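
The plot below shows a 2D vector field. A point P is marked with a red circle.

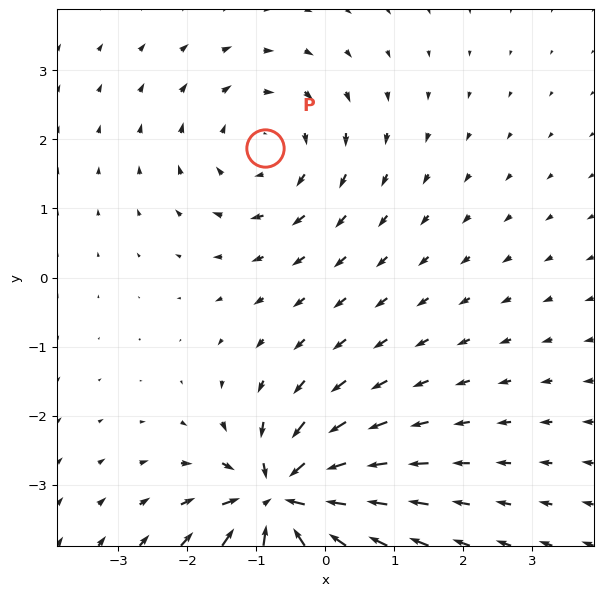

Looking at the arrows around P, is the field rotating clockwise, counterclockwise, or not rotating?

Near P at (-0.9, 1.9) the arrows circulate clockwise. The curl (z-component) there is about -3; negative curl means clockwise rotation.

clockwise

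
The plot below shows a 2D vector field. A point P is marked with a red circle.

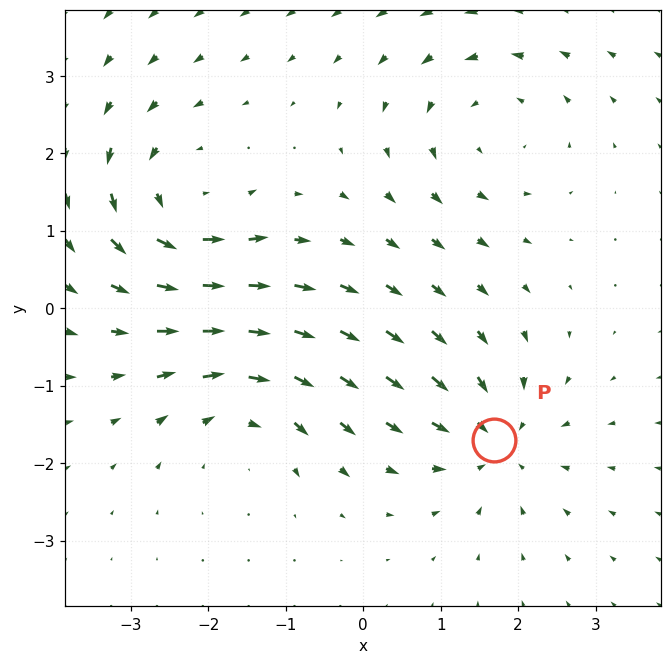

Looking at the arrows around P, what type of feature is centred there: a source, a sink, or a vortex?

sink

At P (1.7, -1.7) the arrows converge inward. Divergence about -4, curl ≈0 — negative divergence with near-zero curl is a sink.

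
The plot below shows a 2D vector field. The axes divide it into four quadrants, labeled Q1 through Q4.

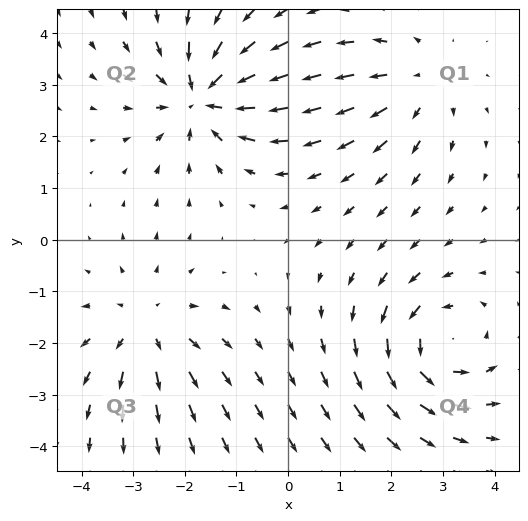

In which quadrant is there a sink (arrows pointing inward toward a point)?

The sink sits at approximately (-1.6, 2.8), which lies in quadrant Q2. The divergence there is about -4, negative as expected for a sink.

Q2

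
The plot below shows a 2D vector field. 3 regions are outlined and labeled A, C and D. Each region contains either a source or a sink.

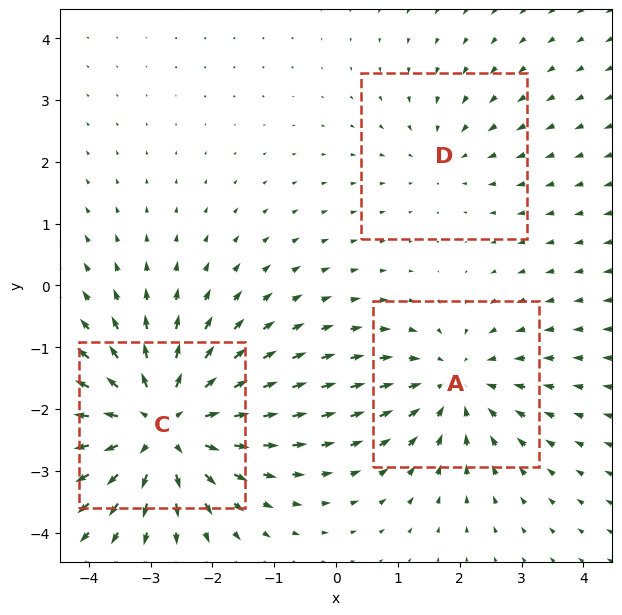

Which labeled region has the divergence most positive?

C

Divergence at each region's feature centre — A: about -3, C: about +5, D: about -2. Region C is most positive.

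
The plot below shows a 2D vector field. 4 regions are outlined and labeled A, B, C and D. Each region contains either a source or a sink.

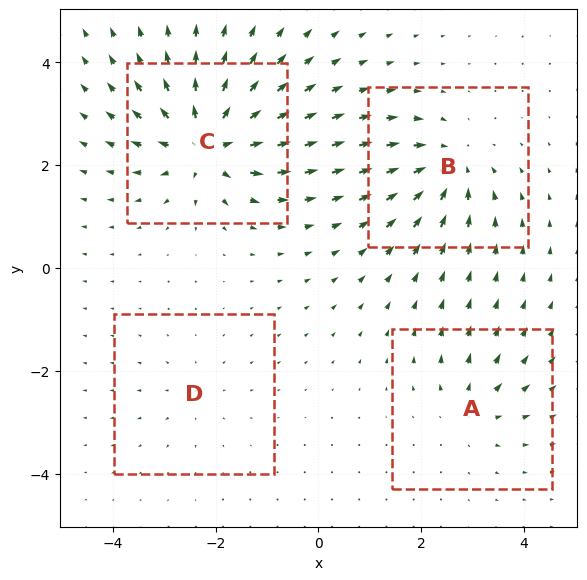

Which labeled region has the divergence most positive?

Divergence at each region's feature centre — A: about +4, B: about -6, C: about +8, D: about +2. Region C is most positive.

C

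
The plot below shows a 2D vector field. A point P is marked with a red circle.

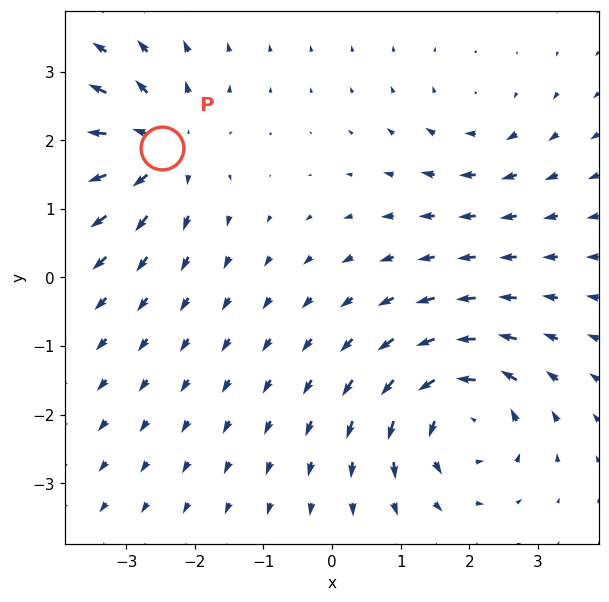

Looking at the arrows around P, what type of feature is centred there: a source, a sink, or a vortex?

At P (-2.5, 1.9) the arrows spread outward. Divergence about +5, curl ≈0 — positive divergence with near-zero curl is a source.

source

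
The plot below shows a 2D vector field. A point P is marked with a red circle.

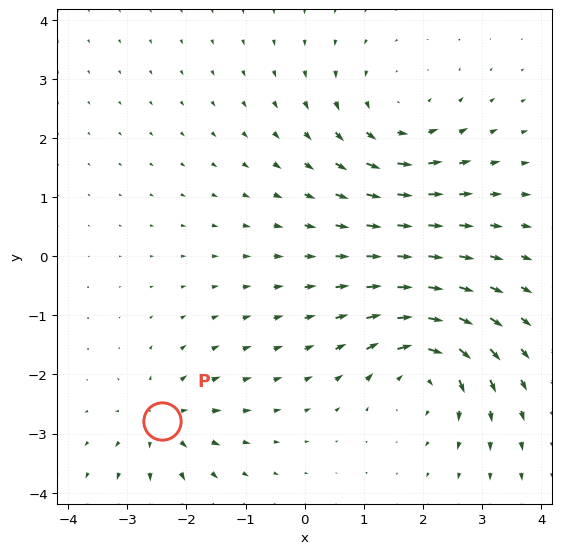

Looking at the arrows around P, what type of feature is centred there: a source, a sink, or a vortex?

source

At P (-2.4, -2.8) the arrows spread outward. Divergence about +4, curl ≈0 — positive divergence with near-zero curl is a source.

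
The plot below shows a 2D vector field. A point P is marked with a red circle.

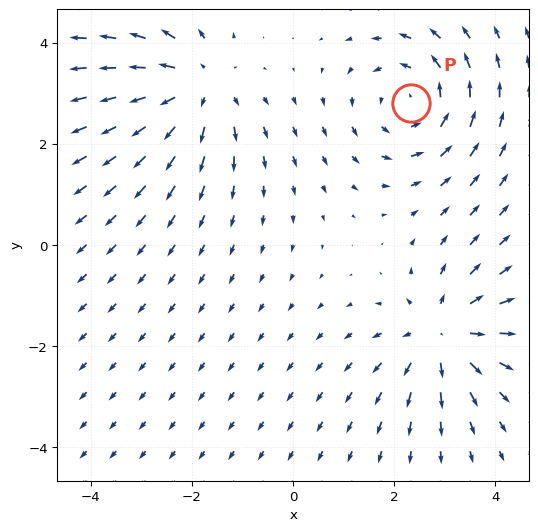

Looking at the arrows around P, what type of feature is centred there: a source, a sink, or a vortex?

At P (2.3, 2.8) the arrows circulate counterclockwise. Divergence ≈0, curl about +4 — near-zero divergence with nonzero curl is a vortex.

vortex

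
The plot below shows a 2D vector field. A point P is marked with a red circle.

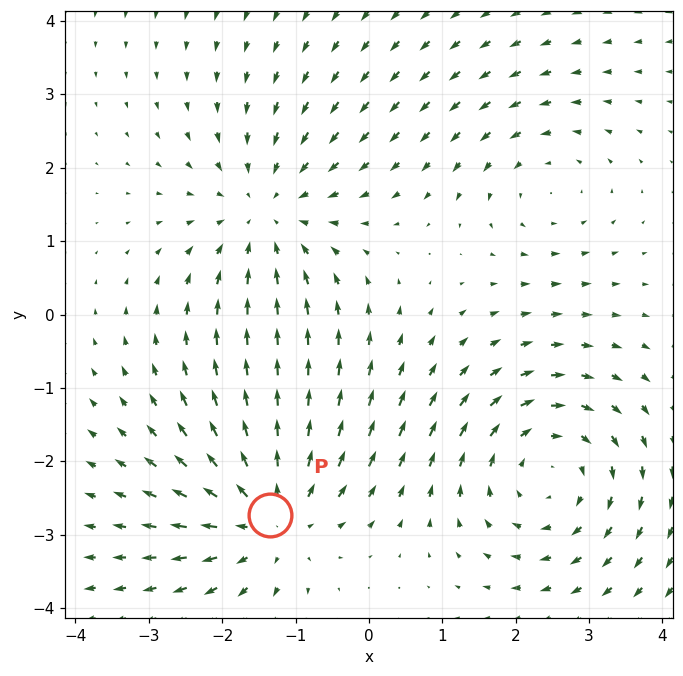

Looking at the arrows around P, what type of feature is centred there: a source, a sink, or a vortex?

At P (-1.3, -2.7) the arrows spread outward. Divergence about +4, curl ≈0 — positive divergence with near-zero curl is a source.

source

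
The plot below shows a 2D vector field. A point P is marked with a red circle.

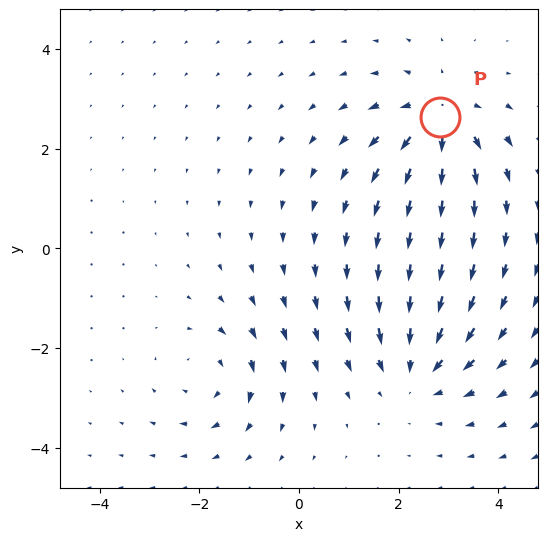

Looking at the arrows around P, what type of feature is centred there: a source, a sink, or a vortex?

At P (2.8, 2.6) the arrows spread outward. Divergence about +6, curl ≈0 — positive divergence with near-zero curl is a source.

source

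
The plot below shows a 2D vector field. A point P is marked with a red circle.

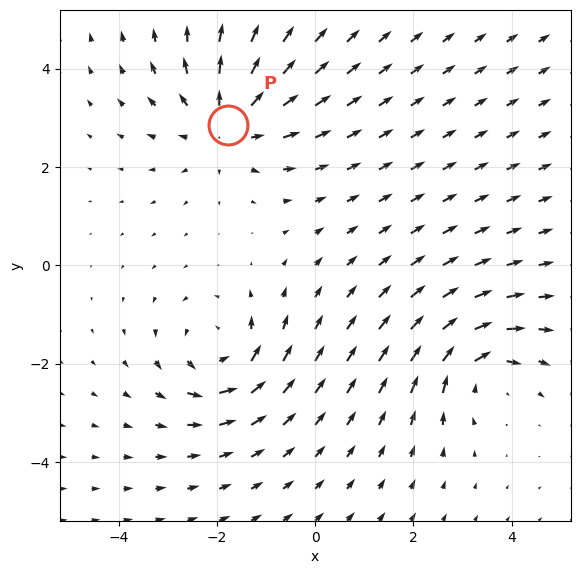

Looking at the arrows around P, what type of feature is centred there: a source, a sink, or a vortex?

At P (-1.8, 2.9) the arrows spread outward. Divergence about +4, curl ≈0 — positive divergence with near-zero curl is a source.

source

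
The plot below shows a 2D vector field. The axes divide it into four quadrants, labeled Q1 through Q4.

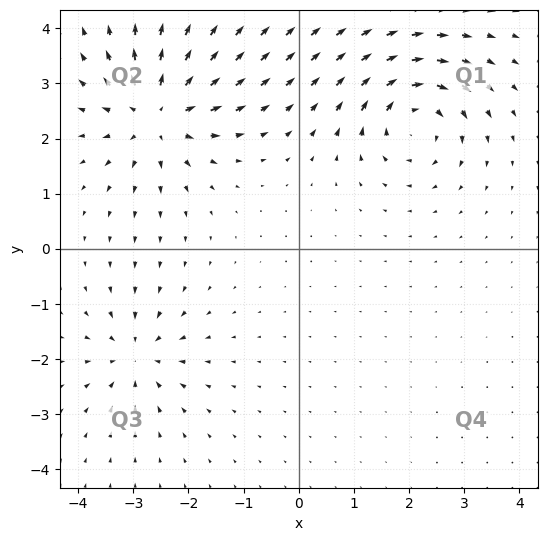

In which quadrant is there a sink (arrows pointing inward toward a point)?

Q3

The sink sits at approximately (-2.9, -1.9), which lies in quadrant Q3. The divergence there is about -4, negative as expected for a sink.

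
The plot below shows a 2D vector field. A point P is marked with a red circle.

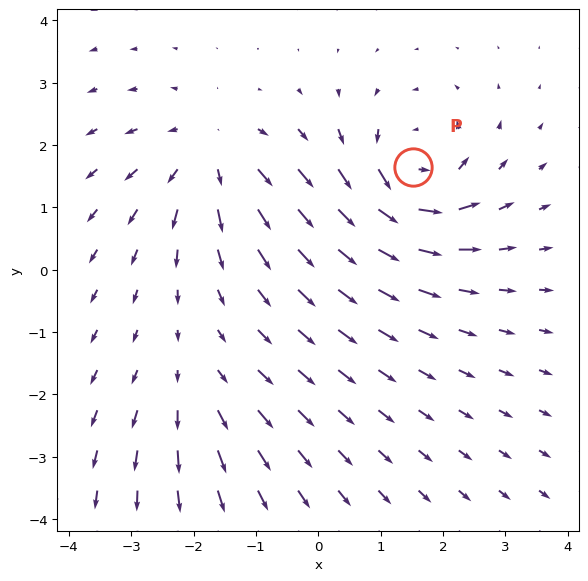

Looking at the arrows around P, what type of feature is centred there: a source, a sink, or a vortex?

At P (1.5, 1.6) the arrows circulate counterclockwise. Divergence ≈0, curl about +6 — near-zero divergence with nonzero curl is a vortex.

vortex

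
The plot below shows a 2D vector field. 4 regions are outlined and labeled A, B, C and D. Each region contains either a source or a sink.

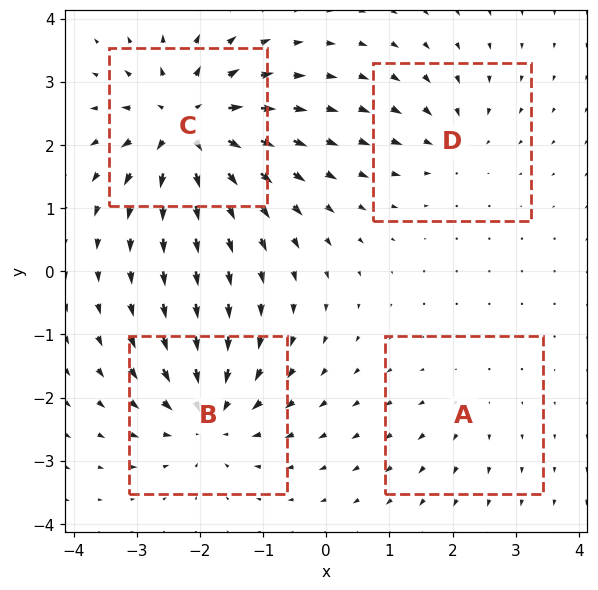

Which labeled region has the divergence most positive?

C

Divergence at each region's feature centre — A: about +2, B: about -6, C: about +8, D: about -4. Region C is most positive.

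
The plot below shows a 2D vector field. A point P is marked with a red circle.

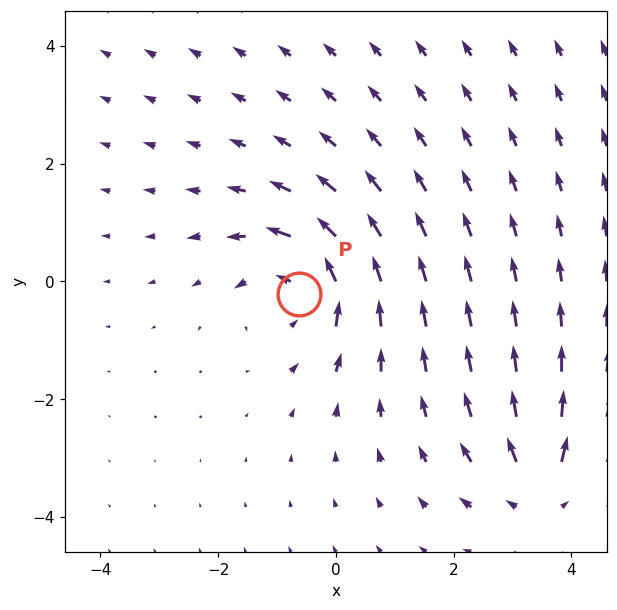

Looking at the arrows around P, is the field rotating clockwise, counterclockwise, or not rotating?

Near P at (-0.6, -0.2) the arrows circulate counterclockwise. The curl (z-component) there is about +4; positive curl means counterclockwise rotation.

counterclockwise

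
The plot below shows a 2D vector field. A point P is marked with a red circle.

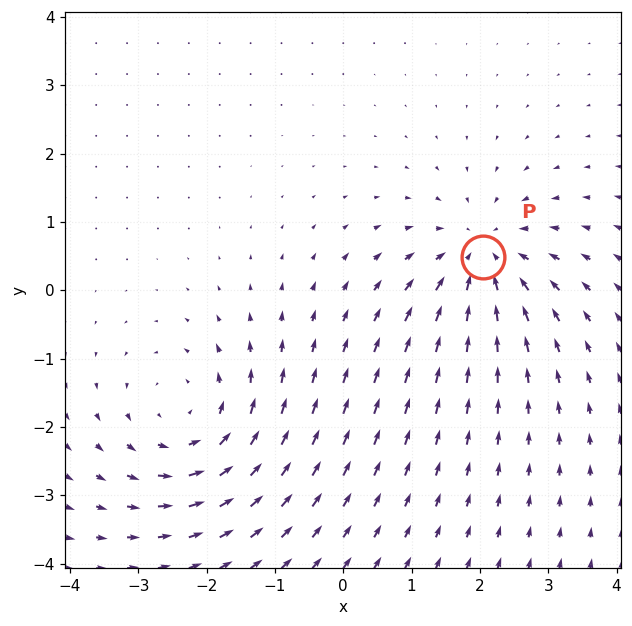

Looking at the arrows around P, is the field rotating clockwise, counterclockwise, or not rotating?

not rotating

Near P at (2.0, 0.5) the arrows show no circulation. The curl there is ≈0.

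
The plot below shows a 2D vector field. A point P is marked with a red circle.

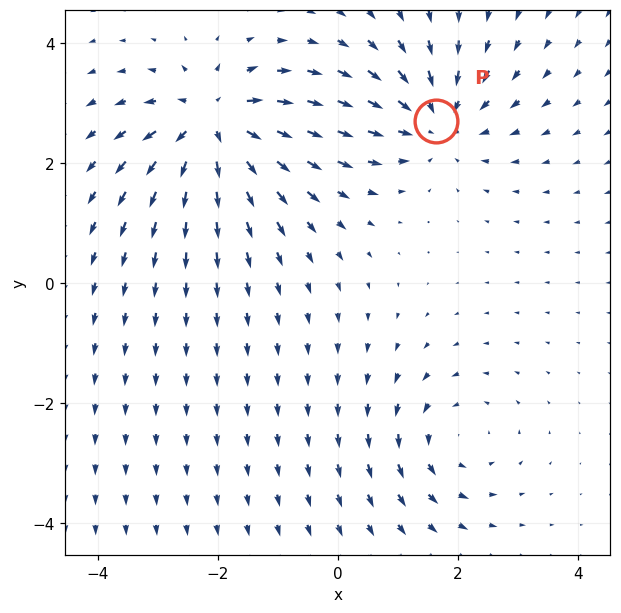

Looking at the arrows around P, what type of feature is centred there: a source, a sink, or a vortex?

At P (1.6, 2.7) the arrows converge inward. Divergence about -4, curl ≈0 — negative divergence with near-zero curl is a sink.

sink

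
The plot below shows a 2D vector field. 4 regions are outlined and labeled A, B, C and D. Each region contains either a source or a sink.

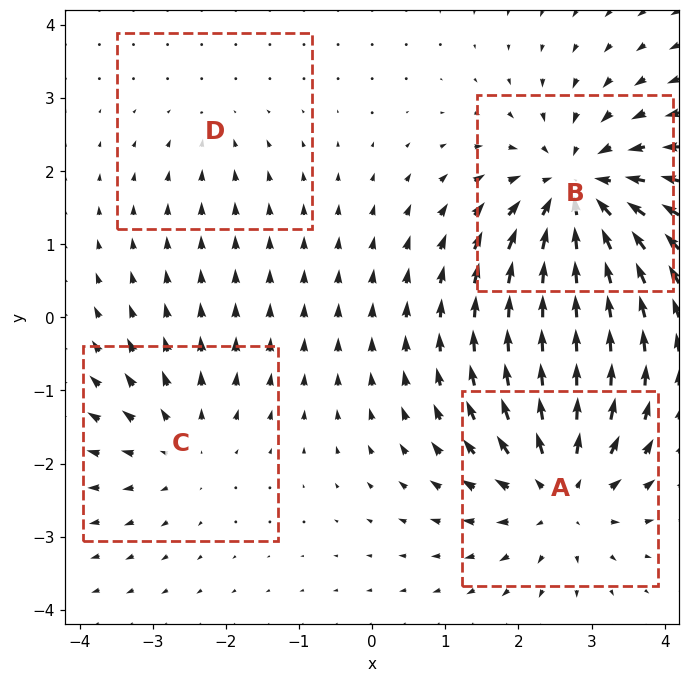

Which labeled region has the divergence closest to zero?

D

Divergence at each region's feature centre — A: about +5, B: about -6, C: about +3, D: about -2. Region D is closest to zero.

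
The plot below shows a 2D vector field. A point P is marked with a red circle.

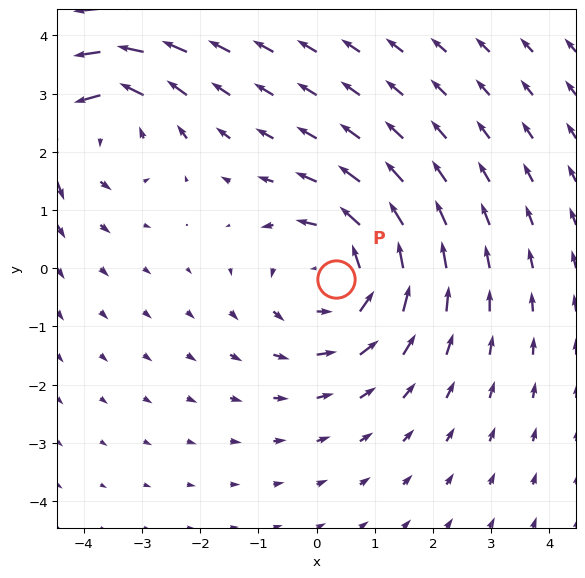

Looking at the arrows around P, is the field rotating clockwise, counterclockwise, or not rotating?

Near P at (0.3, -0.2) the arrows circulate counterclockwise. The curl (z-component) there is about +3; positive curl means counterclockwise rotation.

counterclockwise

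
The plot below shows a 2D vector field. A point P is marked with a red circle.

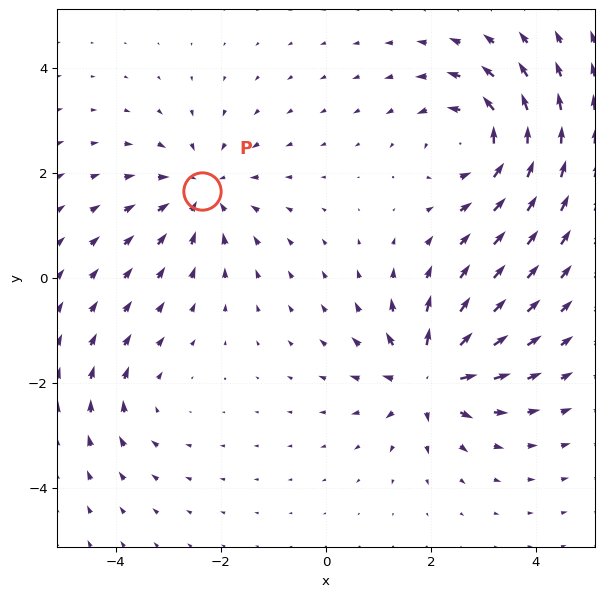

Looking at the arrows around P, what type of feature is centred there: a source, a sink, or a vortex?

At P (-2.4, 1.7) the arrows converge inward. Divergence about -4, curl ≈0 — negative divergence with near-zero curl is a sink.

sink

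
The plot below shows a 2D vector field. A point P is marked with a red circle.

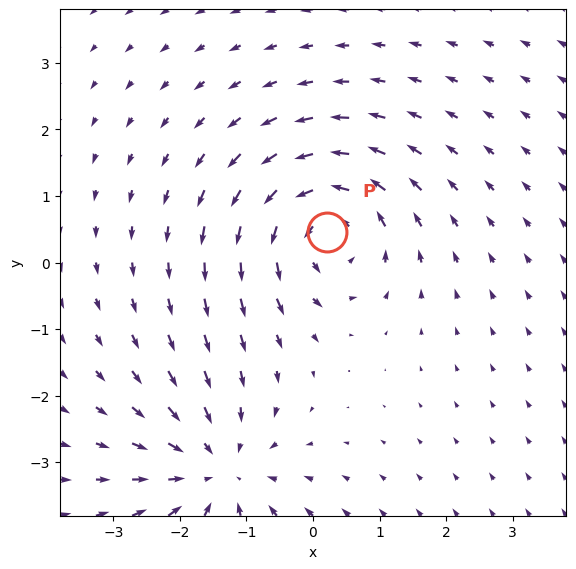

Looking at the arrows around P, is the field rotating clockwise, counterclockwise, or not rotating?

Near P at (0.2, 0.5) the arrows circulate counterclockwise. The curl (z-component) there is about +4; positive curl means counterclockwise rotation.

counterclockwise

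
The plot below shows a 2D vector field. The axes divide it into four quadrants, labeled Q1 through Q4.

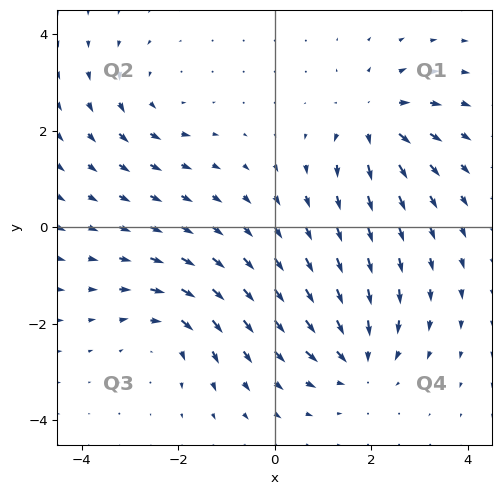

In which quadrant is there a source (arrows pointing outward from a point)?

Q1

The source sits at approximately (2.1, 2.2), which lies in quadrant Q1. The divergence there is about +5, positive as expected for a source.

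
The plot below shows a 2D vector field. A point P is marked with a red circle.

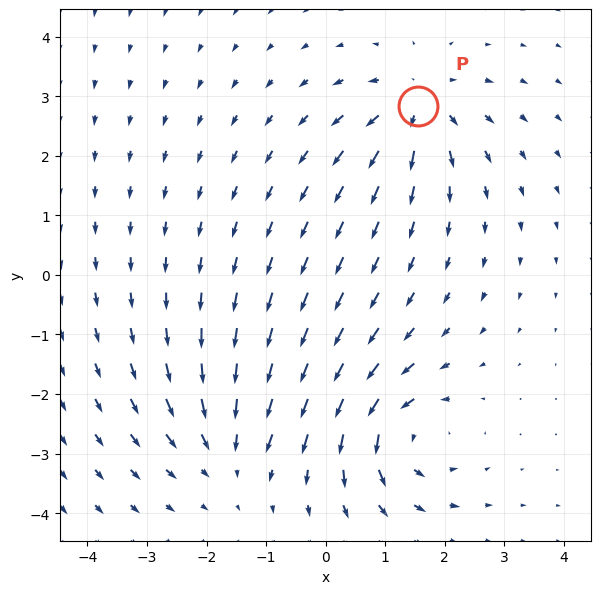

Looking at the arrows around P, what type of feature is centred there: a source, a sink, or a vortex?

At P (1.6, 2.8) the arrows spread outward. Divergence about +5, curl ≈0 — positive divergence with near-zero curl is a source.

source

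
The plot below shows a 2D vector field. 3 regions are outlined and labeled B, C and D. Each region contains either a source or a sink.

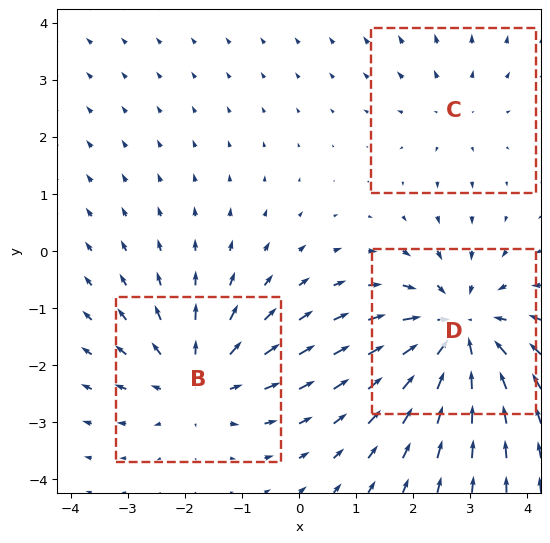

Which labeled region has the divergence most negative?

Divergence at each region's feature centre — B: about +3, C: about +2, D: about -4. Region D is most negative.

D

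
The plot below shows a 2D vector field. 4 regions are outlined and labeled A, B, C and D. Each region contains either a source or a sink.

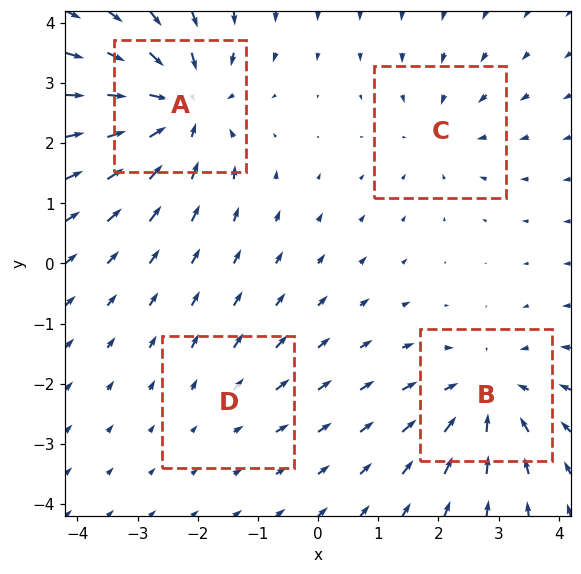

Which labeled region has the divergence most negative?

Divergence at each region's feature centre — A: about -6, B: about -5, C: about -3, D: about +2. Region A is most negative.

A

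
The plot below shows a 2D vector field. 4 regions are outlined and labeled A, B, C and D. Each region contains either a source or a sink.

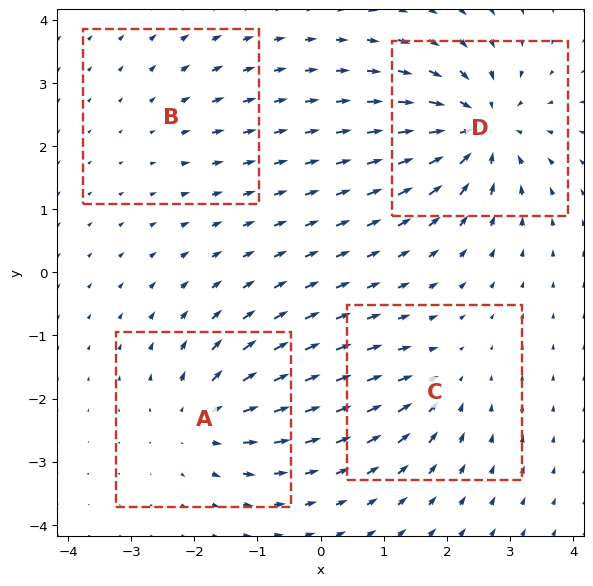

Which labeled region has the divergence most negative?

Divergence at each region's feature centre — A: about +6, B: about +2, C: about -4, D: about -8. Region D is most negative.

D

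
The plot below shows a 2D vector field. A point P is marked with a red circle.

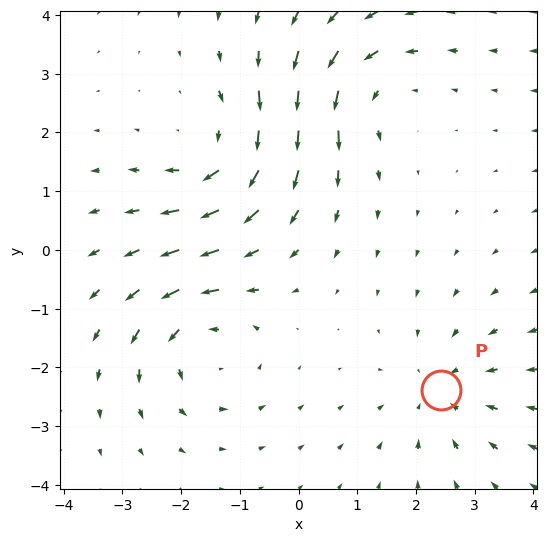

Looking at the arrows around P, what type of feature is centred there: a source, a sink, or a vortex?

At P (2.4, -2.4) the arrows converge inward. Divergence about -3, curl ≈0 — negative divergence with near-zero curl is a sink.

sink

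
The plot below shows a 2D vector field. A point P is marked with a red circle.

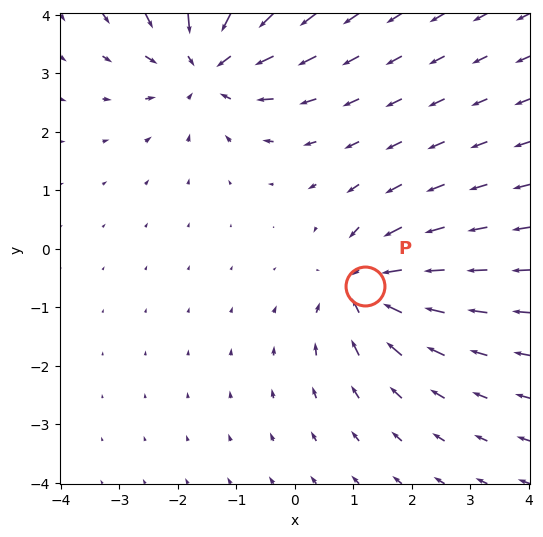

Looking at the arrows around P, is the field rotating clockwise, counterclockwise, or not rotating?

not rotating

Near P at (1.2, -0.6) the arrows show no circulation. The curl there is ≈0.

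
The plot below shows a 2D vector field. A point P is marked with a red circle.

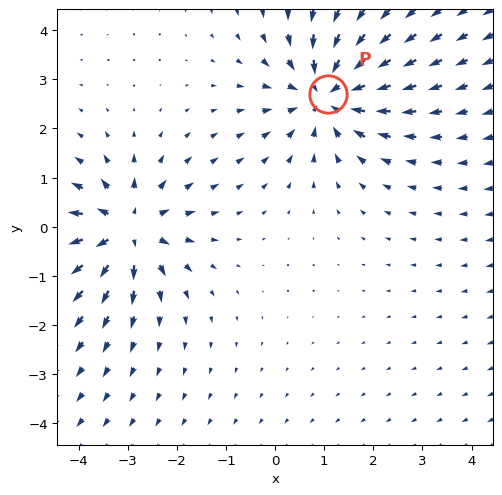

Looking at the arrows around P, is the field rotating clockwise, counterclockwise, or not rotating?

Near P at (1.1, 2.7) the arrows show no circulation. The curl there is ≈0.

not rotating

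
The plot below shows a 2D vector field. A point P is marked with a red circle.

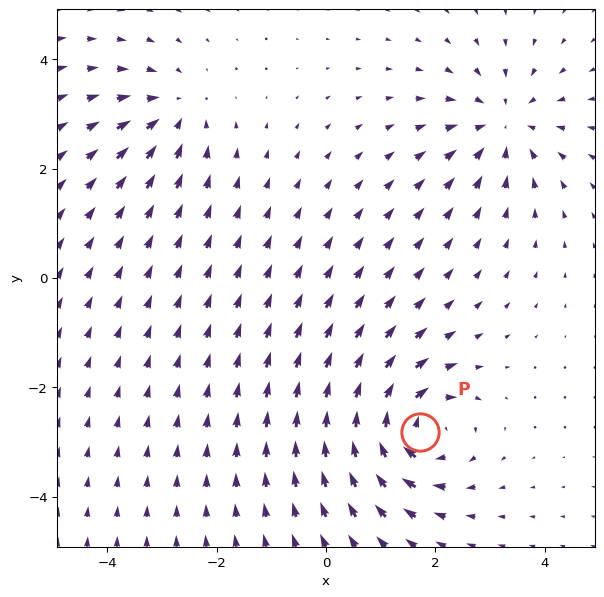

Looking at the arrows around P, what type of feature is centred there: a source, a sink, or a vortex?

vortex

At P (1.7, -2.8) the arrows circulate clockwise. Divergence ≈0, curl about -7 — near-zero divergence with nonzero curl is a vortex.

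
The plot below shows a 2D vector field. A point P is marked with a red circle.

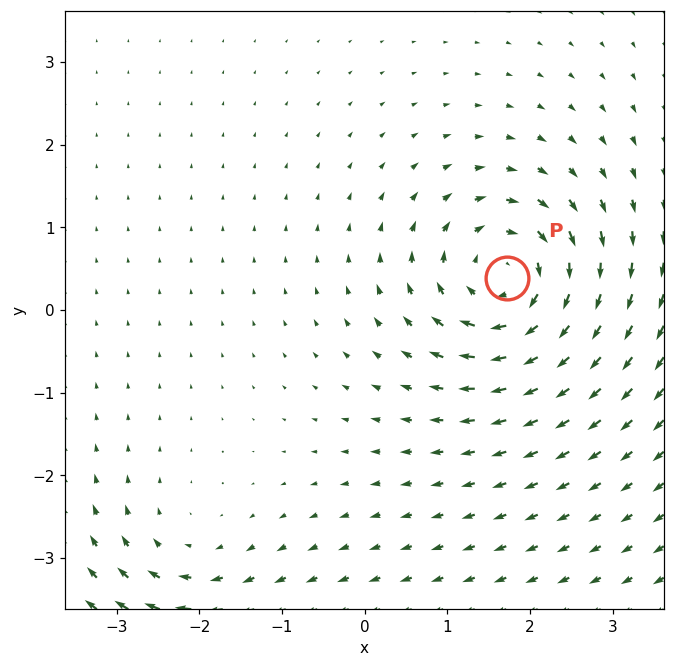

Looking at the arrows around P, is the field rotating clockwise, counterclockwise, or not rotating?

Near P at (1.7, 0.4) the arrows circulate clockwise. The curl (z-component) there is about -6; negative curl means clockwise rotation.

clockwise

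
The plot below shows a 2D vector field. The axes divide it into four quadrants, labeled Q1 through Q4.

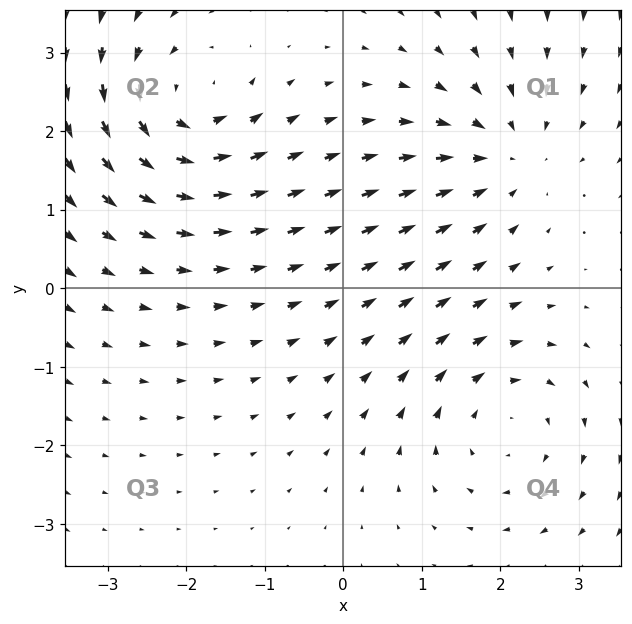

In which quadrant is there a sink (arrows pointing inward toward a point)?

The sink sits at approximately (2.1, 1.7), which lies in quadrant Q1. The divergence there is about -3, negative as expected for a sink.

Q1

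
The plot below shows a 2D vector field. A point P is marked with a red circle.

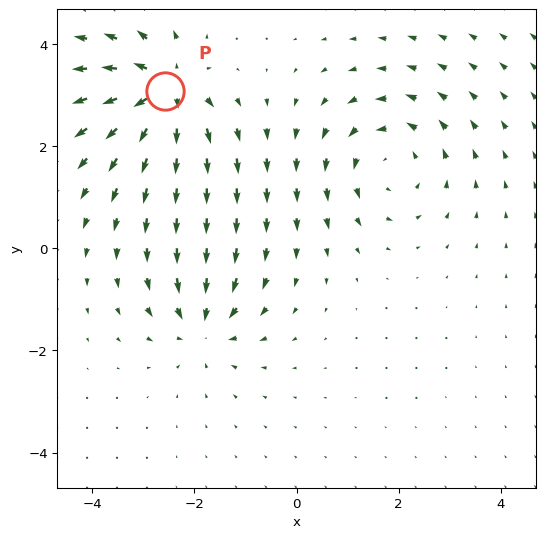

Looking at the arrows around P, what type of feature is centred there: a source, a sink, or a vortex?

source

At P (-2.6, 3.1) the arrows spread outward. Divergence about +7, curl ≈0 — positive divergence with near-zero curl is a source.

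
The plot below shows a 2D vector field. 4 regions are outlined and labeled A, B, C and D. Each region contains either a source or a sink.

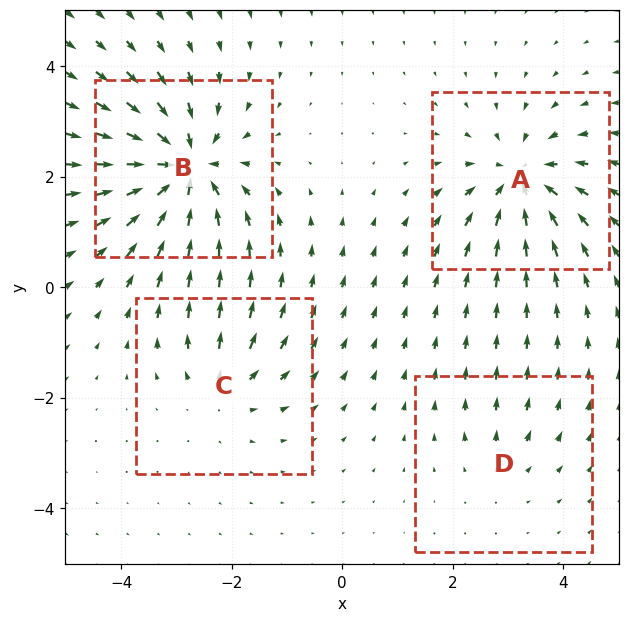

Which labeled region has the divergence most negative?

Divergence at each region's feature centre — A: about -6, B: about -8, C: about +4, D: about +2. Region B is most negative.

B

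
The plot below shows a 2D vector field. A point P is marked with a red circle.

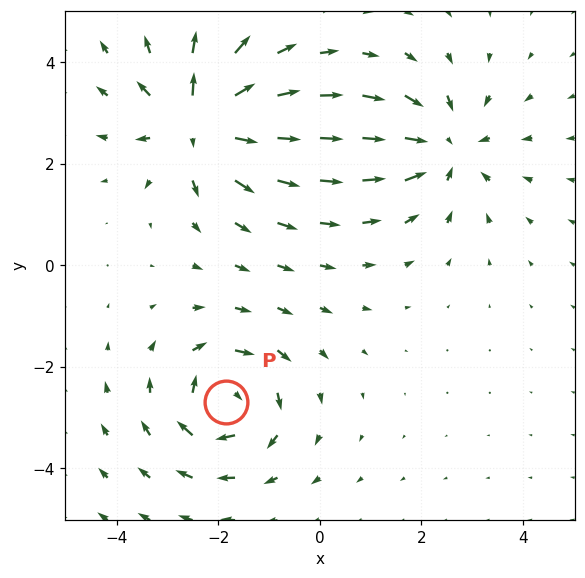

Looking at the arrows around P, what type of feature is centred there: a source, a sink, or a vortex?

vortex

At P (-1.9, -2.7) the arrows circulate clockwise. Divergence ≈0, curl about -5 — near-zero divergence with nonzero curl is a vortex.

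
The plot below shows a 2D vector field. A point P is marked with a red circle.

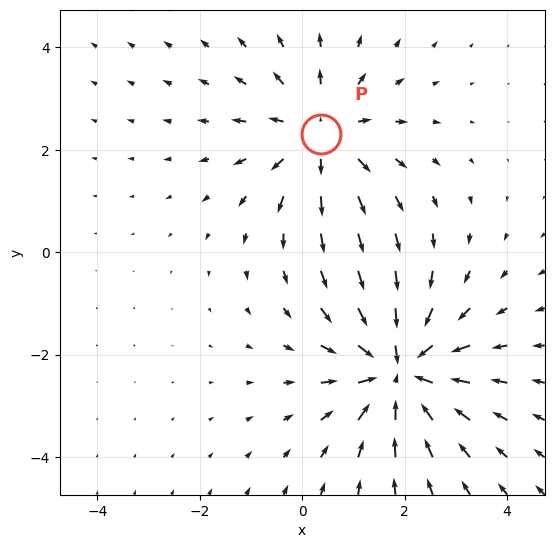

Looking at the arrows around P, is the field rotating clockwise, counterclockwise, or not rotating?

Near P at (0.4, 2.3) the arrows show no circulation. The curl there is ≈0.

not rotating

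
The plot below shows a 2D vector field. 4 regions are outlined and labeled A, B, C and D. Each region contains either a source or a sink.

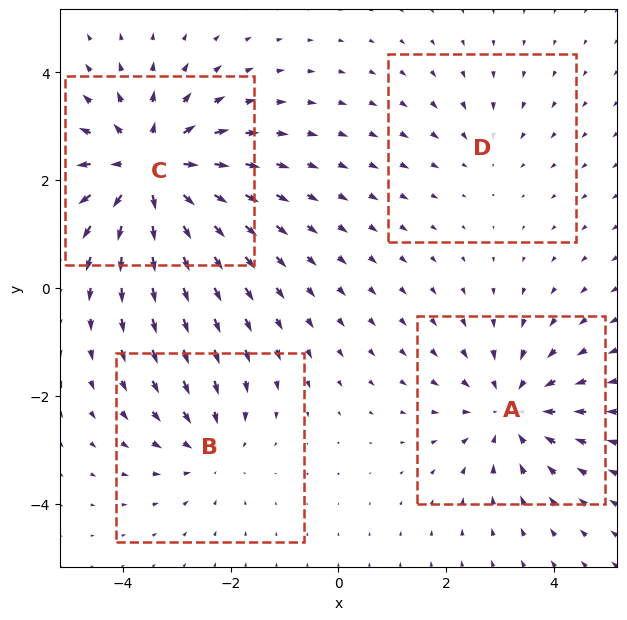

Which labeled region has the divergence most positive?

Divergence at each region's feature centre — A: about -4, B: about -3, C: about +6, D: about -2. Region C is most positive.

C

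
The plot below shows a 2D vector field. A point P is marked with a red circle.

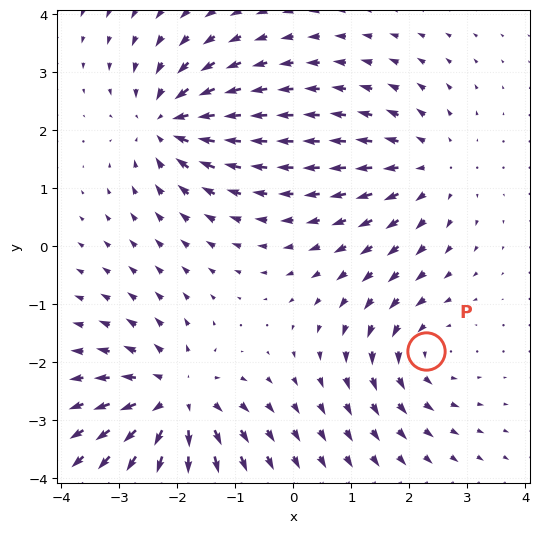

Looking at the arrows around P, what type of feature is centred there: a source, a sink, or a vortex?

vortex

At P (2.3, -1.8) the arrows circulate counterclockwise. Divergence ≈0, curl about +3 — near-zero divergence with nonzero curl is a vortex.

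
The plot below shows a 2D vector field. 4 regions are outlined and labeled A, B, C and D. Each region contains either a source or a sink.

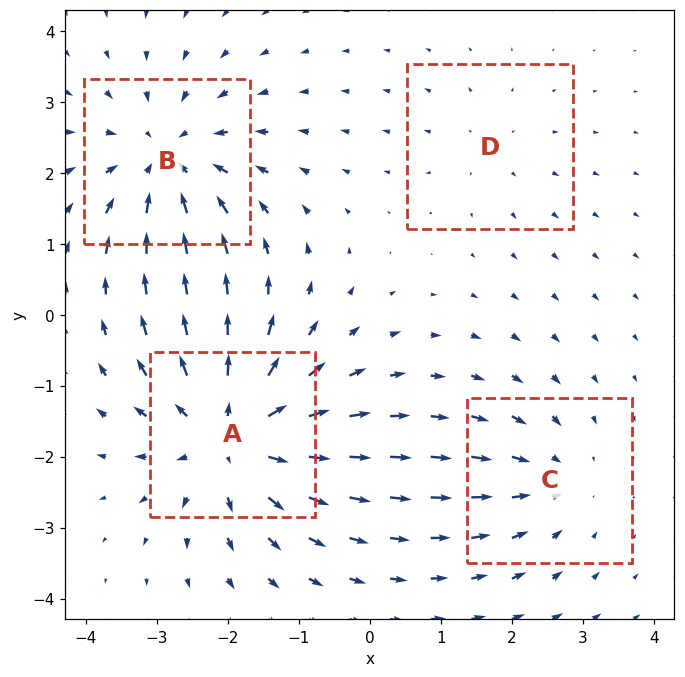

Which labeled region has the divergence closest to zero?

D

Divergence at each region's feature centre — A: about +6, B: about -5, C: about -3, D: about +2. Region D is closest to zero.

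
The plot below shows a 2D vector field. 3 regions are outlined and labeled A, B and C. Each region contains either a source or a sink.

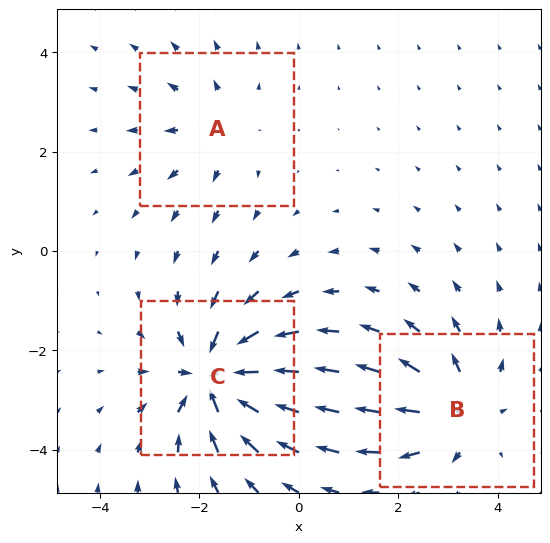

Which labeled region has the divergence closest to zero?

A

Divergence at each region's feature centre — A: about +2, B: about +4, C: about -5. Region A is closest to zero.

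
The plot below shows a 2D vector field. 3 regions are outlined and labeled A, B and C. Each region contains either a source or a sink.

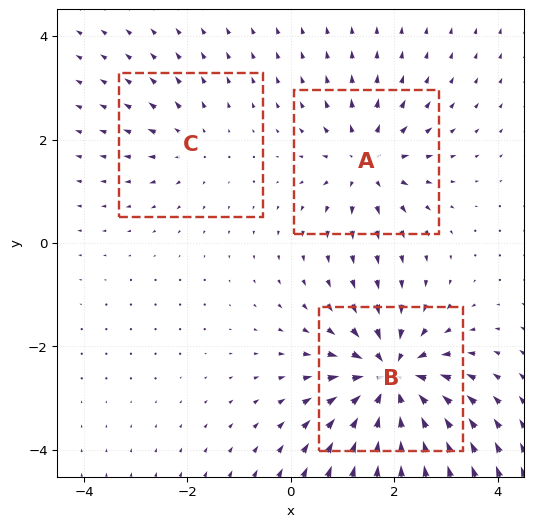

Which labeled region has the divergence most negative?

B

Divergence at each region's feature centre — A: about +4, B: about -6, C: about +2. Region B is most negative.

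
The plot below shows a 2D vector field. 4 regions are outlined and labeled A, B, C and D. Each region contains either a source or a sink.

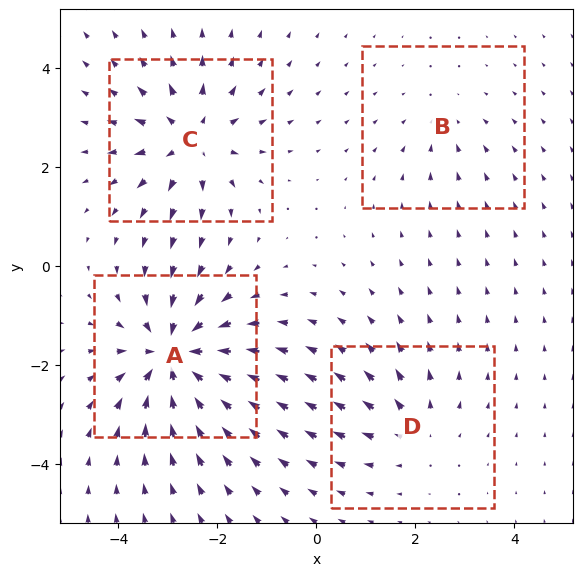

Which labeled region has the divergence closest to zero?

Divergence at each region's feature centre — A: about -7, B: about -2, C: about +6, D: about +3. Region B is closest to zero.

B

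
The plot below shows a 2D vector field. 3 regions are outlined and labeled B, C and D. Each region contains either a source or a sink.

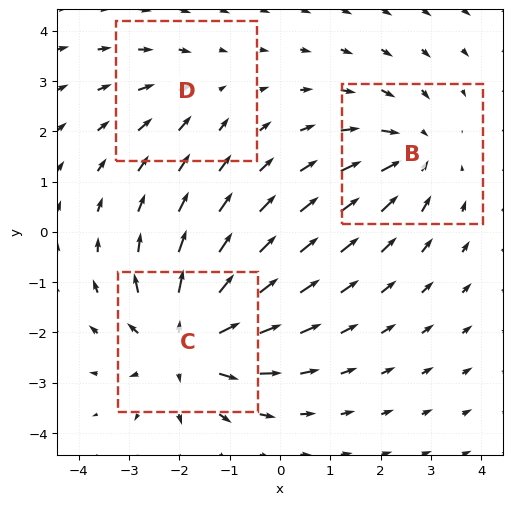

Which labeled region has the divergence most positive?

Divergence at each region's feature centre — B: about -3, C: about +4, D: about -2. Region C is most positive.

C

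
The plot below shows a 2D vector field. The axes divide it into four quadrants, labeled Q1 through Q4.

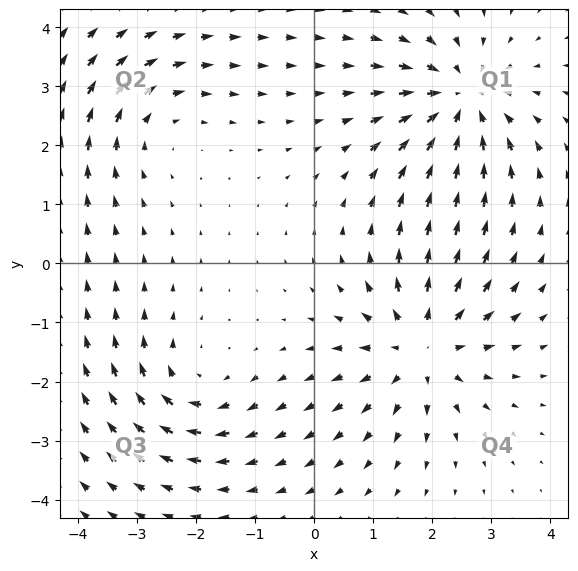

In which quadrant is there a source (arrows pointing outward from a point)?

The source sits at approximately (1.8, -1.4), which lies in quadrant Q4. The divergence there is about +5, positive as expected for a source.

Q4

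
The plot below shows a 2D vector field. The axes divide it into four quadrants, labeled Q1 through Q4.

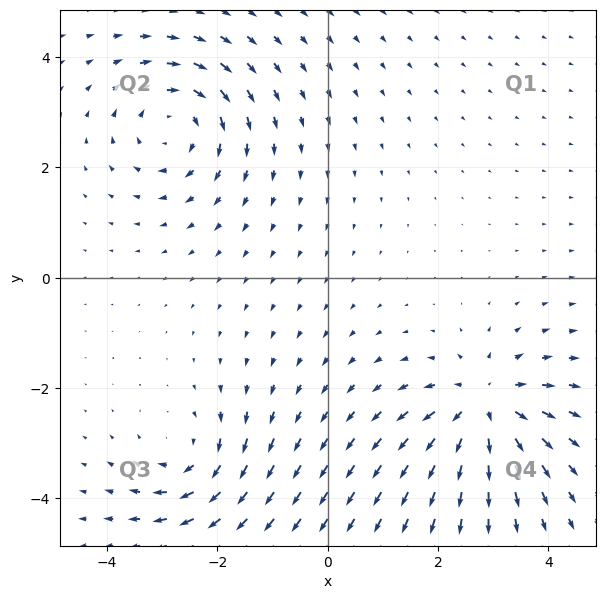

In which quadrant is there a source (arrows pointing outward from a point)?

Q4

The source sits at approximately (2.8, -2.3), which lies in quadrant Q4. The divergence there is about +6, positive as expected for a source.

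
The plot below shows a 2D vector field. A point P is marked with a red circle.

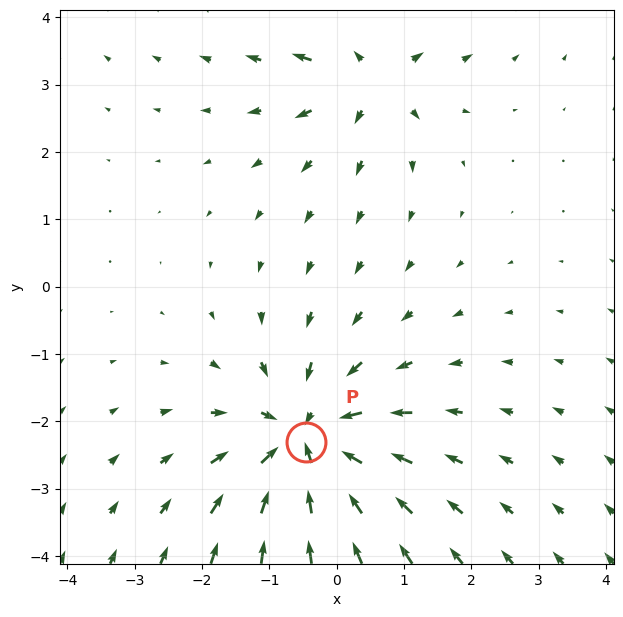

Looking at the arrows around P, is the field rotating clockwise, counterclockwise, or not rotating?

not rotating

Near P at (-0.5, -2.3) the arrows show no circulation. The curl there is ≈0.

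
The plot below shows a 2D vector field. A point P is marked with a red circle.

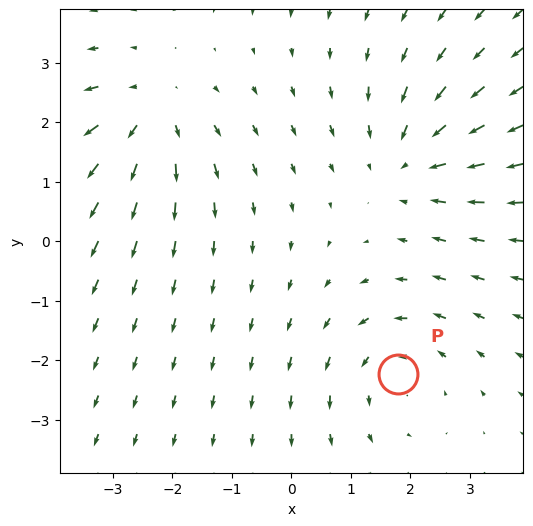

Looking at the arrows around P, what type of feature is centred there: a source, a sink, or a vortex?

At P (1.8, -2.2) the arrows circulate counterclockwise. Divergence ≈0, curl about +2 — near-zero divergence with nonzero curl is a vortex.

vortex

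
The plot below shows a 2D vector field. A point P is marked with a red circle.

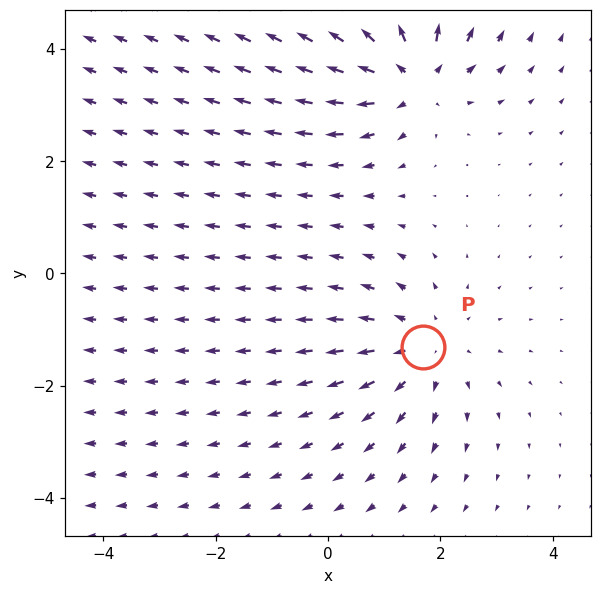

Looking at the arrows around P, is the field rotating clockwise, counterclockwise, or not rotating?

not rotating

Near P at (1.7, -1.3) the arrows show no circulation. The curl there is ≈0.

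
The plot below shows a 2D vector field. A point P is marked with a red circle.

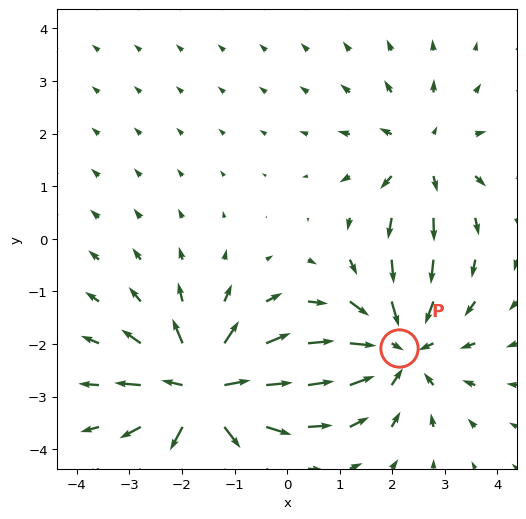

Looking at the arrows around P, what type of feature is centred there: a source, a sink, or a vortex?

sink

At P (2.1, -2.1) the arrows converge inward. Divergence about -4, curl ≈0 — negative divergence with near-zero curl is a sink.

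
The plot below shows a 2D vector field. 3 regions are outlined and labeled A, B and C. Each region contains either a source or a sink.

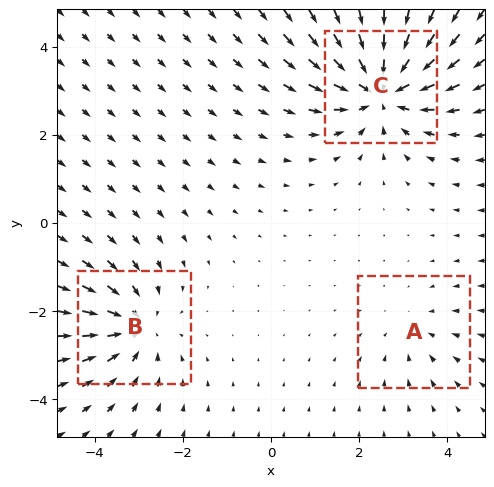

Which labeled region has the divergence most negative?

C

Divergence at each region's feature centre — A: about -2, B: about -3, C: about -5. Region C is most negative.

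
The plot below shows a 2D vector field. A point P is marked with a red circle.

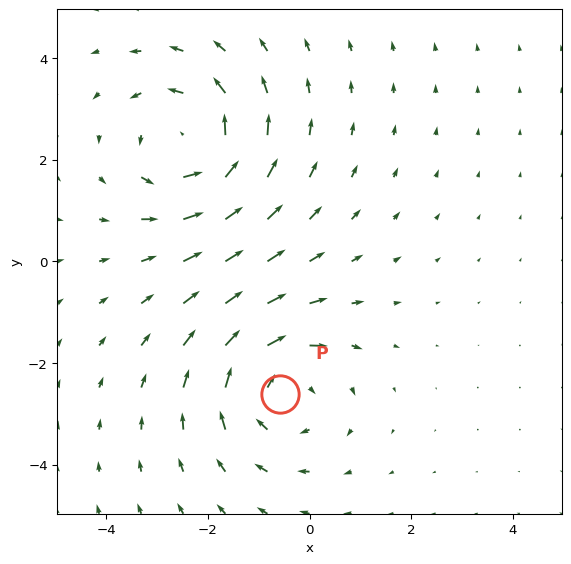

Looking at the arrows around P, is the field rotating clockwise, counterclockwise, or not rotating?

Near P at (-0.6, -2.6) the arrows circulate clockwise. The curl (z-component) there is about -2; negative curl means clockwise rotation.

clockwise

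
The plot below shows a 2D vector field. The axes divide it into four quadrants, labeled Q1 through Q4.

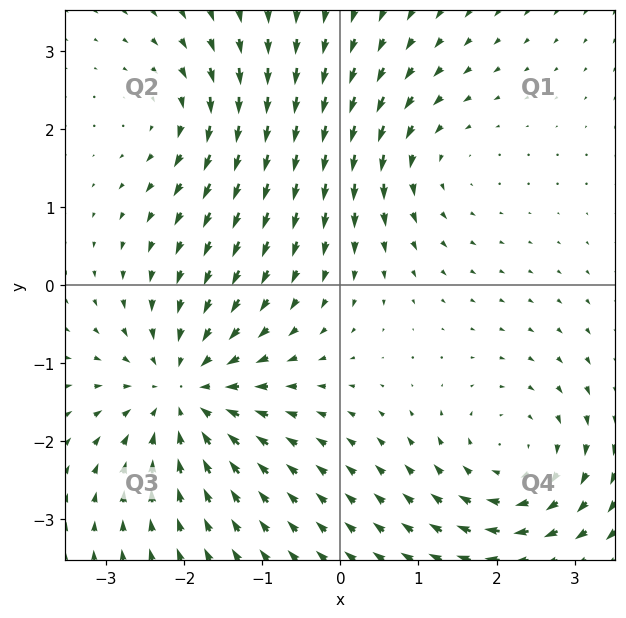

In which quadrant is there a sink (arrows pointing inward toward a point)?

Q3

The sink sits at approximately (-2.0, -1.4), which lies in quadrant Q3. The divergence there is about -5, negative as expected for a sink.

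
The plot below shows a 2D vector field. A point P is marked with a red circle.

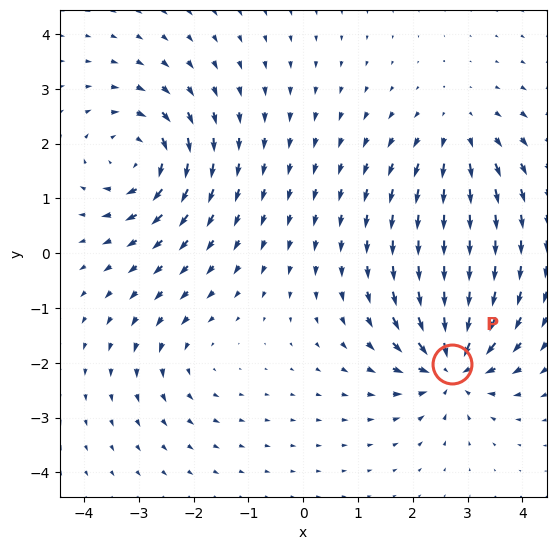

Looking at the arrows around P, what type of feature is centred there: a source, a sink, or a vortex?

sink

At P (2.7, -2.0) the arrows converge inward. Divergence about -7, curl ≈0 — negative divergence with near-zero curl is a sink.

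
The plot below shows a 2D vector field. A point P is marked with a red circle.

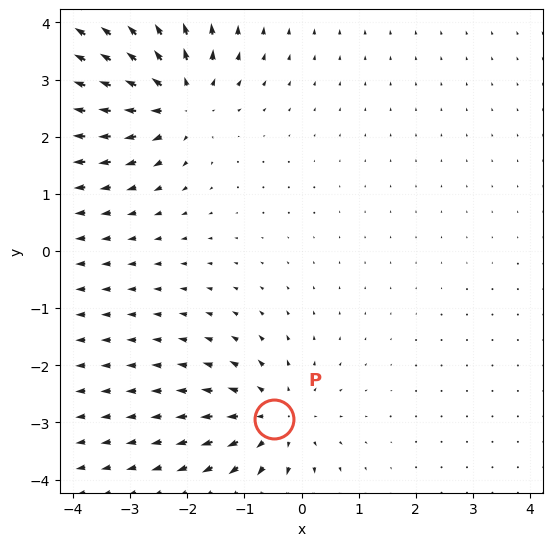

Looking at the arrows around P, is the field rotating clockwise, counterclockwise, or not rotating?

Near P at (-0.5, -2.9) the arrows show no circulation. The curl there is ≈0.

not rotating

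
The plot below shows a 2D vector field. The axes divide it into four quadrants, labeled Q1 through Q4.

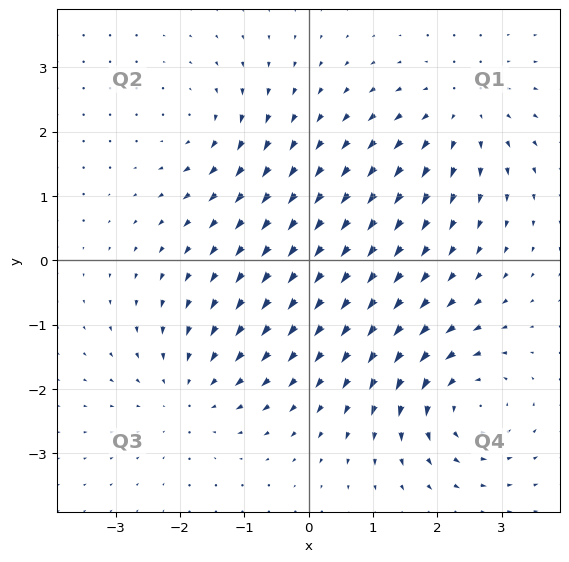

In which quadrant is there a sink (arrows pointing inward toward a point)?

The sink sits at approximately (-1.8, -2.0), which lies in quadrant Q3. The divergence there is about -4, negative as expected for a sink.

Q3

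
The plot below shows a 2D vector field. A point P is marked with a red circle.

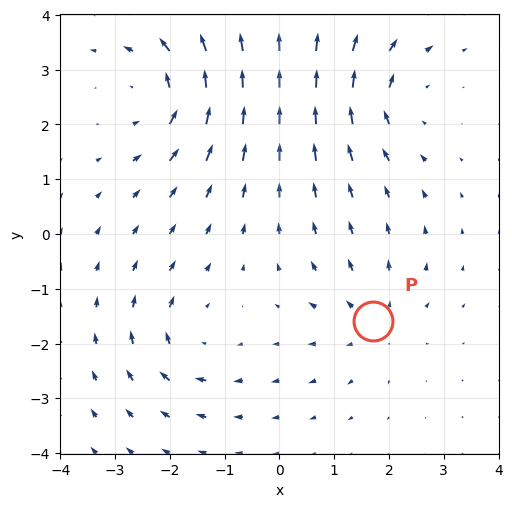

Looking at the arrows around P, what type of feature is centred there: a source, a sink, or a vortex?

At P (1.7, -1.6) the arrows spread outward. Divergence about +3, curl ≈0 — positive divergence with near-zero curl is a source.

source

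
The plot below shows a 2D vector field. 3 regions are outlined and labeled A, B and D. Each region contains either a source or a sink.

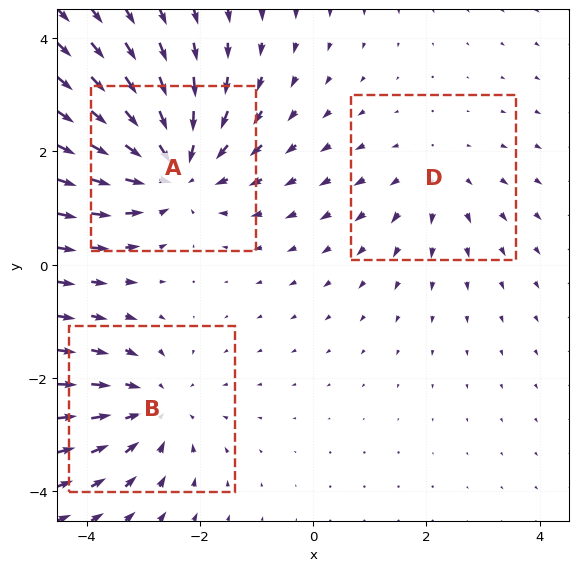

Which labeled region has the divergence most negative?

A

Divergence at each region's feature centre — A: about -4, B: about -3, D: about +2. Region A is most negative.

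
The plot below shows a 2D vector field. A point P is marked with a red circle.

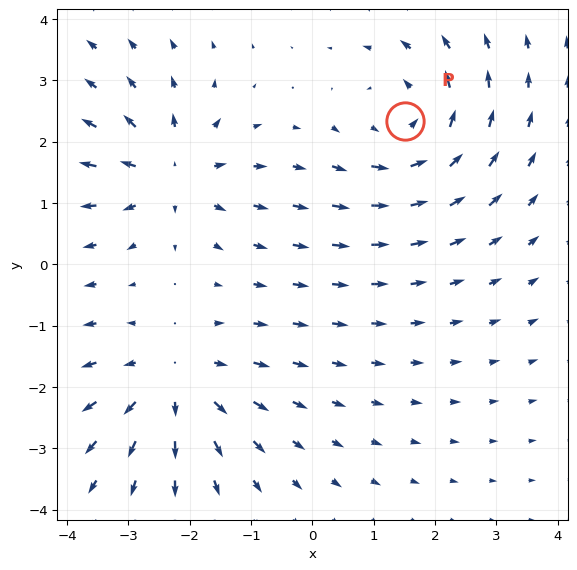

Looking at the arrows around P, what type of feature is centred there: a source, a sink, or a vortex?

vortex

At P (1.5, 2.3) the arrows circulate counterclockwise. Divergence ≈0, curl about +5 — near-zero divergence with nonzero curl is a vortex.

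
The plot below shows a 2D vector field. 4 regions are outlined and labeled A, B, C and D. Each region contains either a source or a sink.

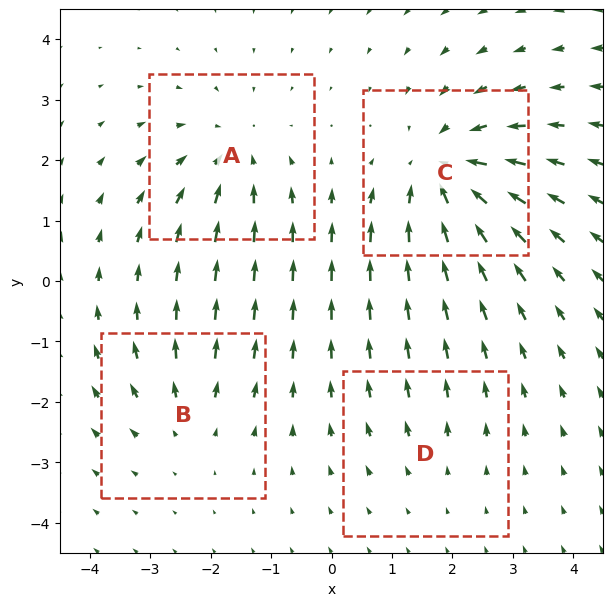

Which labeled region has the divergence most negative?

Divergence at each region's feature centre — A: about -4, B: about +3, C: about -6, D: about +2. Region C is most negative.

C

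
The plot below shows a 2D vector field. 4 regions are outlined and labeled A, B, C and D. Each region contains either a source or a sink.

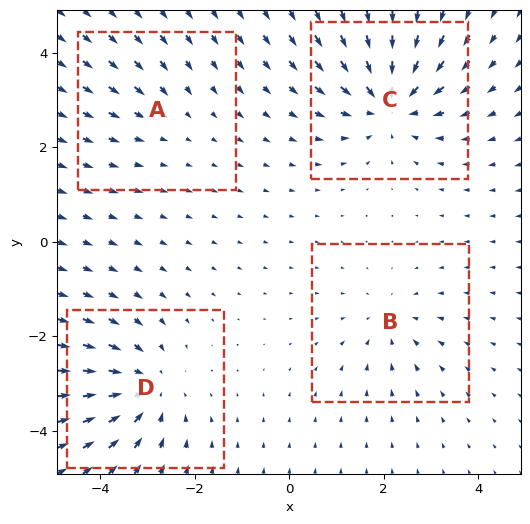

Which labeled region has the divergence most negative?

Divergence at each region's feature centre — A: about -2, B: about -3, C: about -6, D: about -5. Region C is most negative.

C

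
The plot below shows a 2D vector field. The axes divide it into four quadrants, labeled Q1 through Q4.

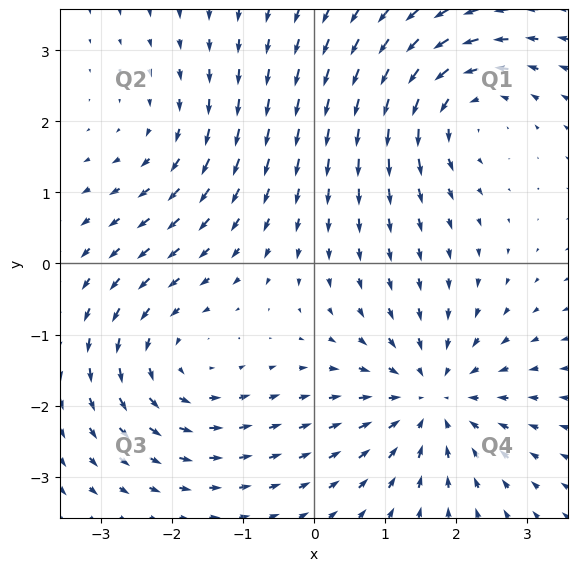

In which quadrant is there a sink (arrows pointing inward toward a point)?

Q4

The sink sits at approximately (1.7, -1.9), which lies in quadrant Q4. The divergence there is about -5, negative as expected for a sink.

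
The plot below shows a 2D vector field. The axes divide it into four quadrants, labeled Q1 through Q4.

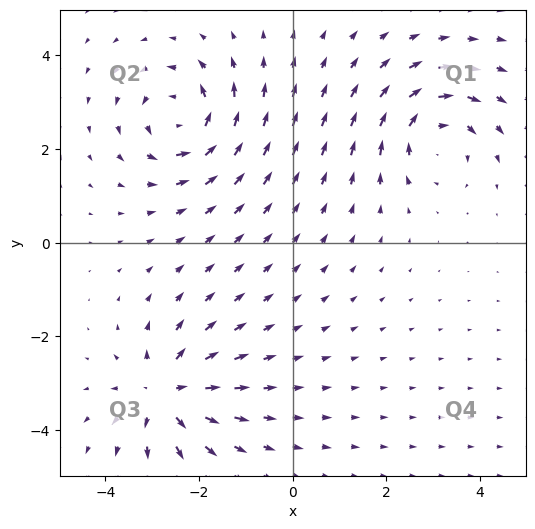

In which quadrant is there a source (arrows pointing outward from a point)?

The source sits at approximately (-2.7, -3.2), which lies in quadrant Q3. The divergence there is about +6, positive as expected for a source.

Q3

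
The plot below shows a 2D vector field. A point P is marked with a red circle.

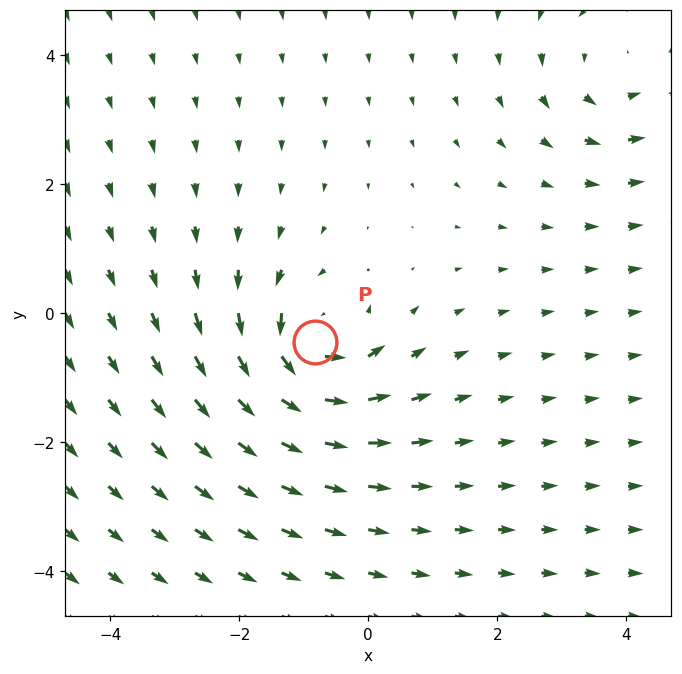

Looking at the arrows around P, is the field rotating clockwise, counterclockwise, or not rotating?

counterclockwise

Near P at (-0.8, -0.4) the arrows circulate counterclockwise. The curl (z-component) there is about +6; positive curl means counterclockwise rotation.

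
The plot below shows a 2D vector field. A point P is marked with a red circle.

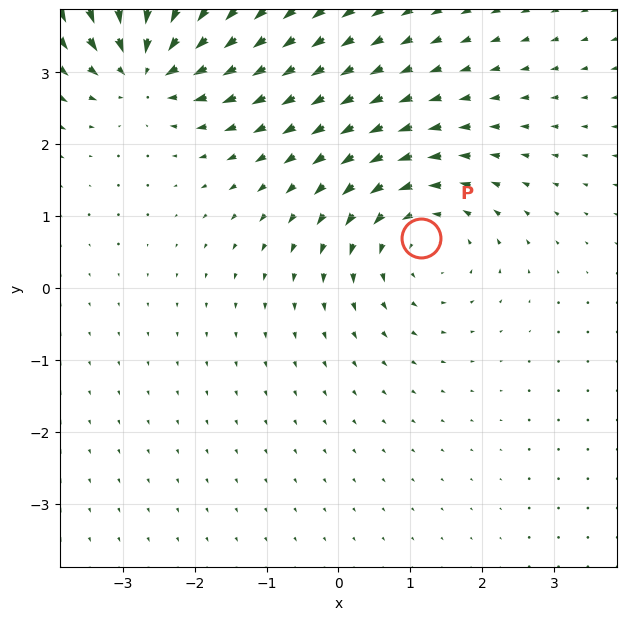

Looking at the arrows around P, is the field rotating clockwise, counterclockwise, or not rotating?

Near P at (1.1, 0.7) the arrows circulate counterclockwise. The curl (z-component) there is about +4; positive curl means counterclockwise rotation.

counterclockwise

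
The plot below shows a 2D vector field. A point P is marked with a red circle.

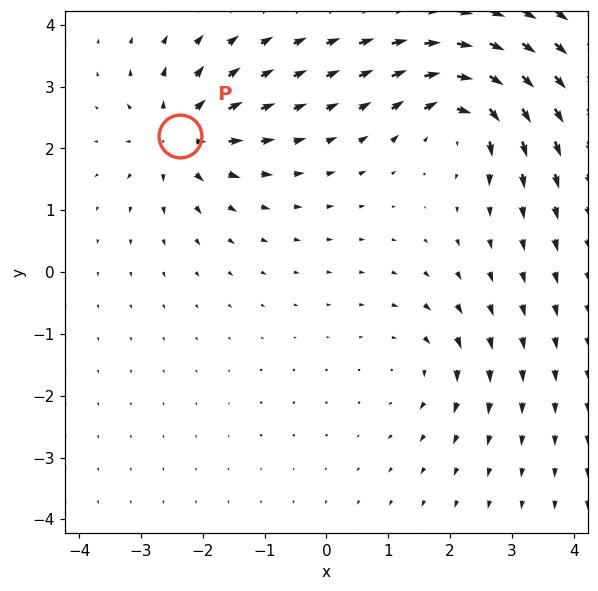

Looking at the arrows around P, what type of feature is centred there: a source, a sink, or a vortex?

source

At P (-2.4, 2.2) the arrows spread outward. Divergence about +5, curl ≈0 — positive divergence with near-zero curl is a source.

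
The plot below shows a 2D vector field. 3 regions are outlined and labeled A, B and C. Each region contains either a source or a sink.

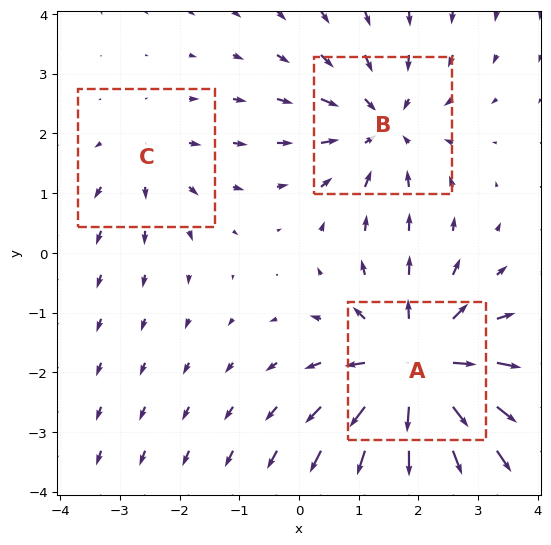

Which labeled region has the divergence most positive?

A

Divergence at each region's feature centre — A: about +5, B: about -3, C: about +2. Region A is most positive.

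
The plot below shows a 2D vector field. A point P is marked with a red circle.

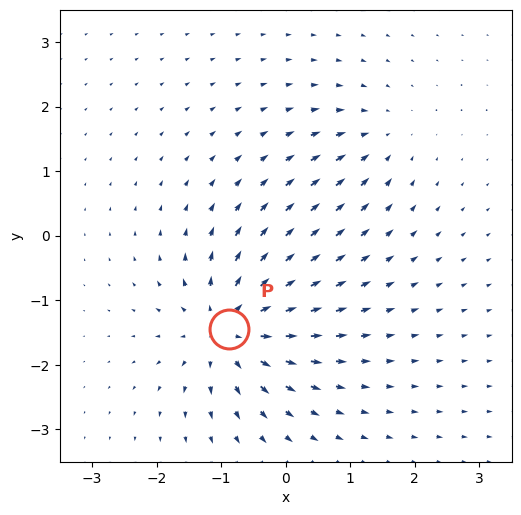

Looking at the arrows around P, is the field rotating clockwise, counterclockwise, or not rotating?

not rotating

Near P at (-0.9, -1.4) the arrows show no circulation. The curl there is ≈0.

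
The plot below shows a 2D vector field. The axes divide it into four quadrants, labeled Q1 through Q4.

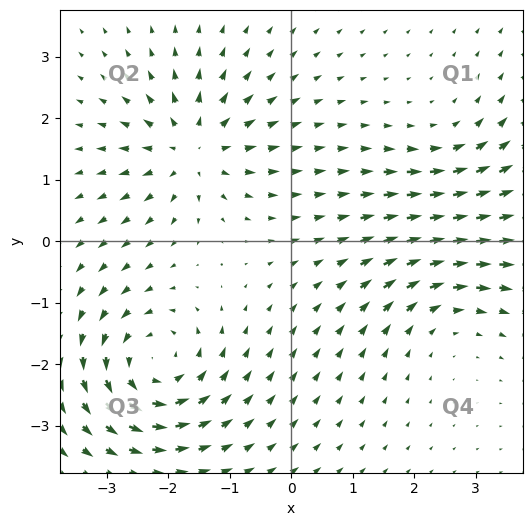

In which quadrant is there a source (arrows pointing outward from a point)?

Q2

The source sits at approximately (-1.6, 1.5), which lies in quadrant Q2. The divergence there is about +5, positive as expected for a source.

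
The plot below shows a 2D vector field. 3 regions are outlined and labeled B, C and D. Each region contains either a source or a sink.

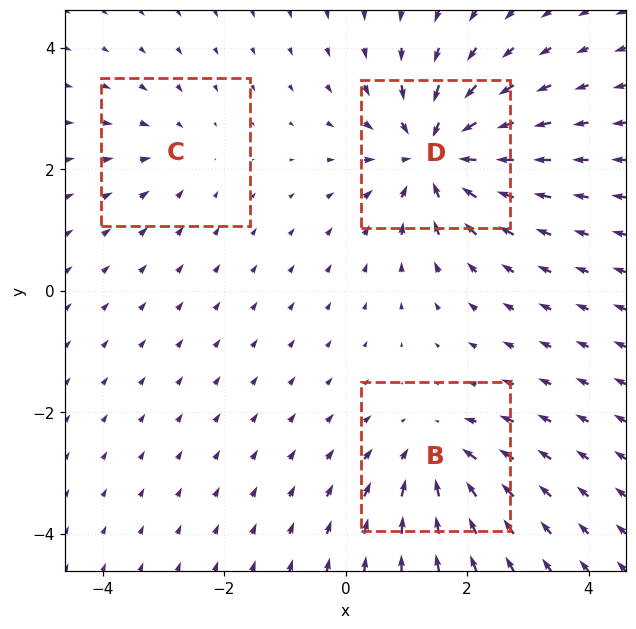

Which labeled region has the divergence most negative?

D

Divergence at each region's feature centre — B: about -3, C: about -2, D: about -5. Region D is most negative.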